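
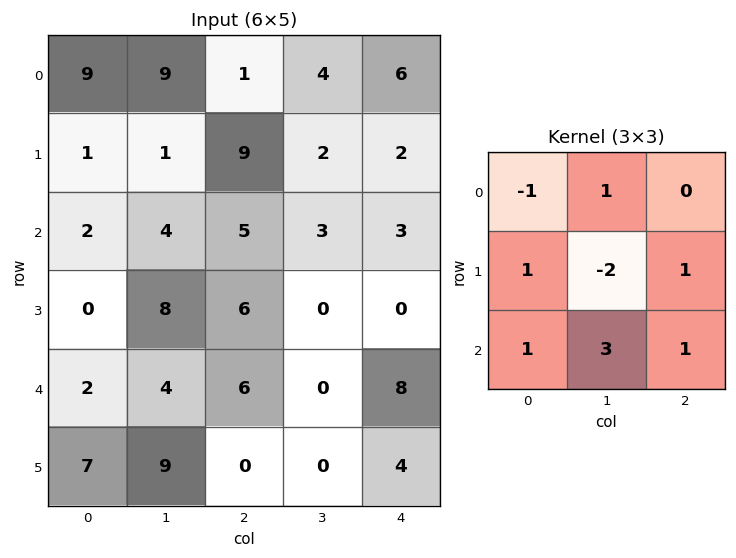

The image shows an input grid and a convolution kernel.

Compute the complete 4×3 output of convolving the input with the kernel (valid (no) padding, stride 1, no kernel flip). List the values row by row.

Output[0,0]: The receptive field on the input at this output position is [9 9 1 / 1 1 9 / 2 4 5]. Elementwise product with the kernel and sum: 9·-1 + 9·1 + 1·1 + 1·-2 + 9·1 + 2·1 + 4·3 + 5·1.
Output[0,1]: The receptive field on the input at this output position is [9 1 4 / 1 9 2 / 4 5 3]. Elementwise product with the kernel and sum: 9·-1 + 1·1 + 1·1 + 9·-2 + 2·1 + 4·1 + 5·3 + 3·1.

27 -1 27
29 31 1
12 19 18
42 -1 12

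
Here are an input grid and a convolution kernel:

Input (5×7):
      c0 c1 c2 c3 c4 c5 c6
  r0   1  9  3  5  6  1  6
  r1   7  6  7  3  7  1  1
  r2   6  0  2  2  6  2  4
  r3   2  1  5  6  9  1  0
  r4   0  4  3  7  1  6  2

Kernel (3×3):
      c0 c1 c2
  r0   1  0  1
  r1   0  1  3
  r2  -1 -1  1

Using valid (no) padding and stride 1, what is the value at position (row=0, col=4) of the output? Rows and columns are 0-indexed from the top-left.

The receptive field on the input at this output position is [6 1 6 / 7 1 1 / 6 2 4]. Elementwise product with the kernel and sum: 6·1 + 6·1 + 1·1 + 1·3 + 6·-1 + 2·-1 + 4·1.

12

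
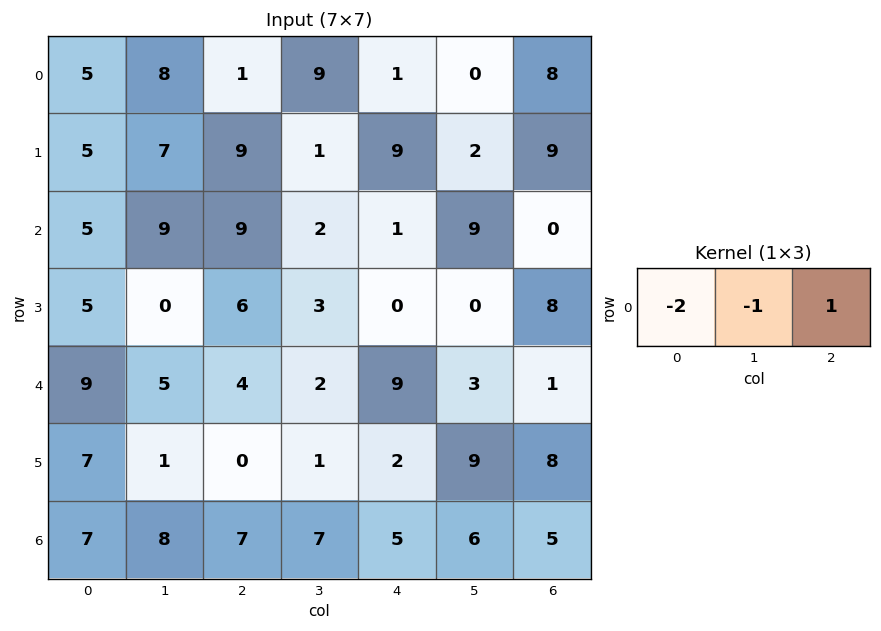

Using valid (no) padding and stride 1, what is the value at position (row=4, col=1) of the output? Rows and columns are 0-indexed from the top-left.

-12

The receptive field on the input at this output position is [5 4 2]. Elementwise product with the kernel and sum: 5·-2 + 4·-1 + 2·1.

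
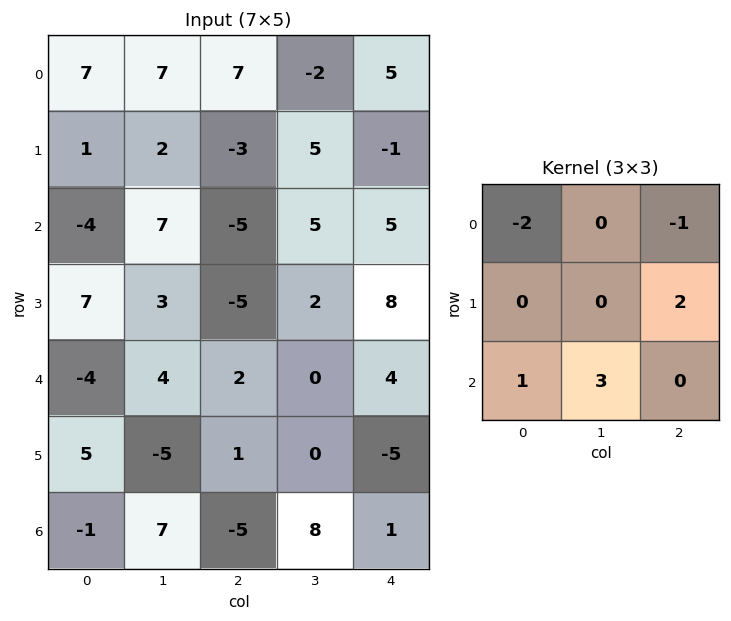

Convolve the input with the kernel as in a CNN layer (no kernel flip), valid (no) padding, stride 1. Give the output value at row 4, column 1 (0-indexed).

The receptive field on the input at this output position is [4 2 0 / -5 1 0 / 7 -5 8]. Elementwise product with the kernel and sum: 4·-2 + 0·-1 + 0·2 + 7·1 + -5·3.

-16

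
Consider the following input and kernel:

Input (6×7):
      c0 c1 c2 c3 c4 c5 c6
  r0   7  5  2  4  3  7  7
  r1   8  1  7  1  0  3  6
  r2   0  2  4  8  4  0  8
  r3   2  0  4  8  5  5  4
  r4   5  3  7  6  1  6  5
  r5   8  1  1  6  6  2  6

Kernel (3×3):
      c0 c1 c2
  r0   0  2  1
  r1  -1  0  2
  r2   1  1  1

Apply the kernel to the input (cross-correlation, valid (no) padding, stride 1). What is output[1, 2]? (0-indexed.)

The receptive field on the input at this output position is [7 1 0 / 4 8 4 / 4 8 5]. Elementwise product with the kernel and sum: 1·2 + 0·1 + 4·-1 + 4·2 + 4·1 + 8·1 + 5·1.

23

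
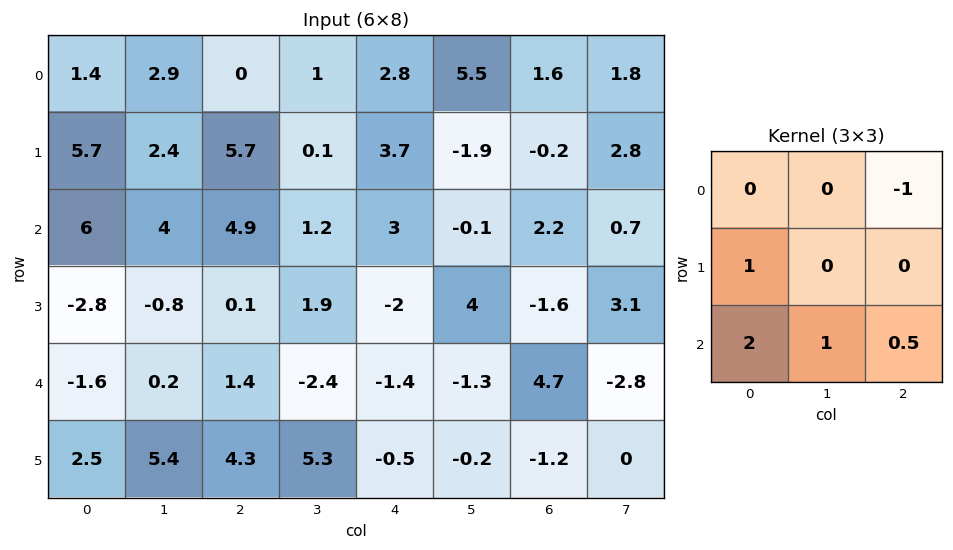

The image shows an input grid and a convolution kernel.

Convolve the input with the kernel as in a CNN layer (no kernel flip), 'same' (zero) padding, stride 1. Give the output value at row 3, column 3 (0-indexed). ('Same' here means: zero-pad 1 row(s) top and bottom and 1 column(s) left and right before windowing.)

The receptive field on the zero-padded input at this output position is [4.9 1.2 3 / 0.1 1.9 -2 / 1.4 -2.4 -1.4]. Elementwise product with the kernel and sum: 3·-1 + 0.1·1 + 1.4·2 + -2.4·1 + -1.4·0.5.

-3.2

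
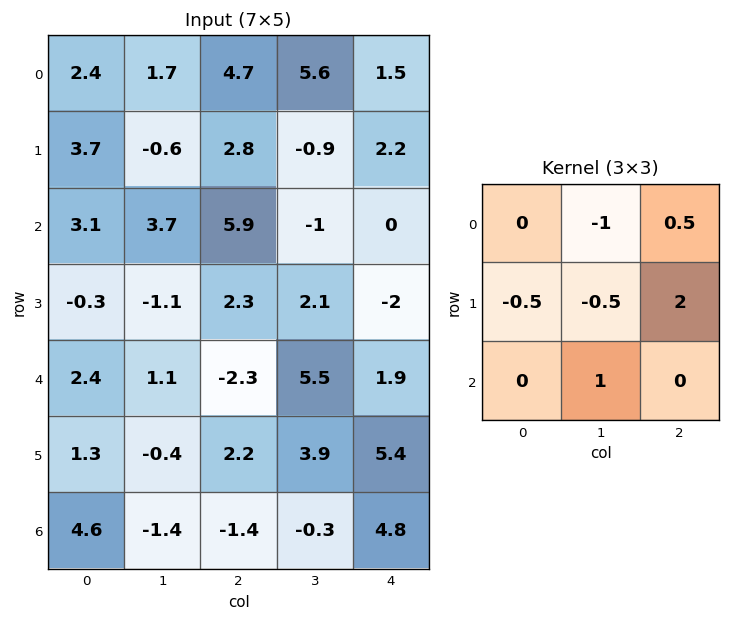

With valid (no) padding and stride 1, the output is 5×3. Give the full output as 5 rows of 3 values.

8.4 1.1 -2.4
9.3 -7.75 1.65
5.65 -5.1 0.3
-4.5 12.55 3
0.3 10.55 2.9

Output[0,0]: The receptive field on the input at this output position is [2.4 1.7 4.7 / 3.7 -0.6 2.8 / 3.1 3.7 5.9]. Elementwise product with the kernel and sum: 1.7·-1 + 4.7·0.5 + 3.7·-0.5 + -0.6·-0.5 + 2.8·2 + 3.7·1.
Output[0,1]: The receptive field on the input at this output position is [1.7 4.7 5.6 / -0.6 2.8 -0.9 / 3.7 5.9 -1]. Elementwise product with the kernel and sum: 4.7·-1 + 5.6·0.5 + -0.6·-0.5 + 2.8·-0.5 + -0.9·2 + 5.9·1.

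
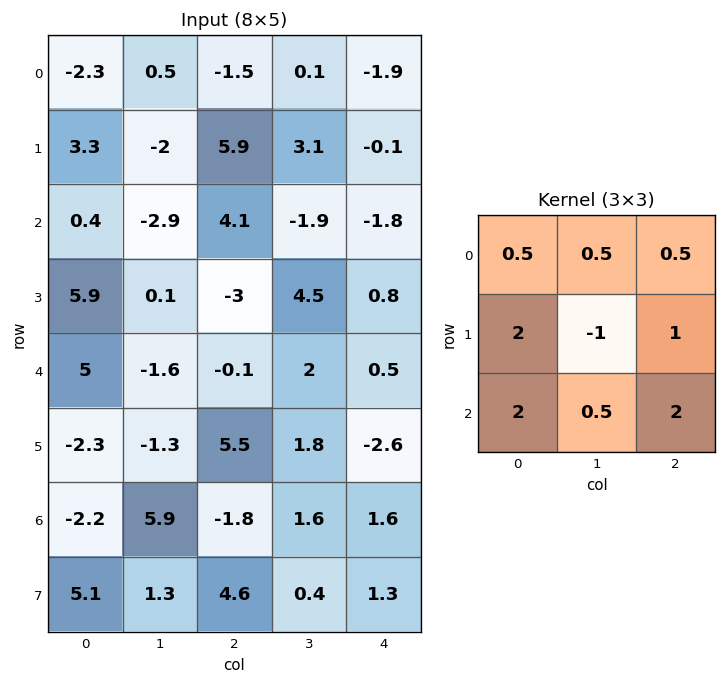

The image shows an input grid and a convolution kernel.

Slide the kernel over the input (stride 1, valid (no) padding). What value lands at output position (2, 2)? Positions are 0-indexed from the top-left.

-7.7

The receptive field on the input at this output position is [4.1 -1.9 -1.8 / -3 4.5 0.8 / -0.1 2 0.5]. Elementwise product with the kernel and sum: 4.1·0.5 + -1.9·0.5 + -1.8·0.5 + -3·2 + 4.5·-1 + 0.8·1 + -0.1·2 + 2·0.5 + 0.5·2.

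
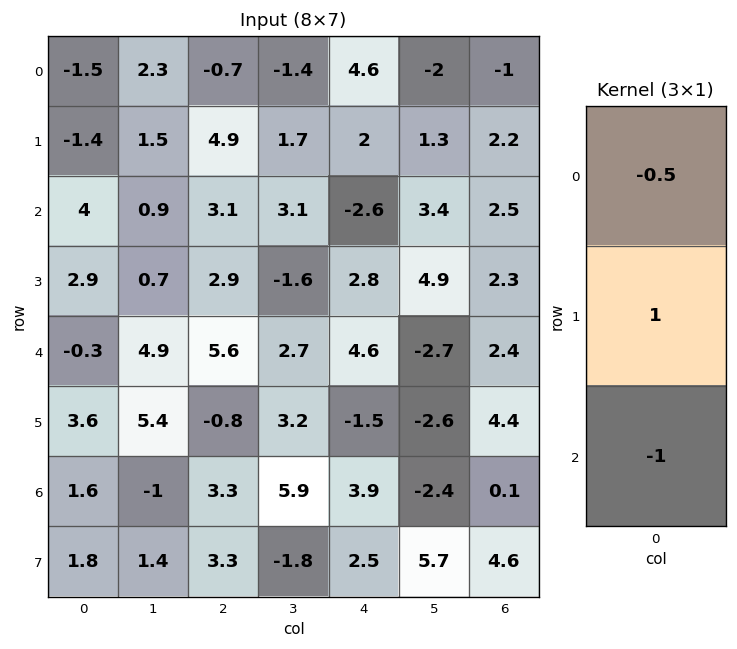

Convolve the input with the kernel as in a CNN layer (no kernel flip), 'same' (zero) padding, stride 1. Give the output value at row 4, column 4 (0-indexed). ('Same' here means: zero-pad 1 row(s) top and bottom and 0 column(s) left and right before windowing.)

4.7

The receptive field on the zero-padded input at this output position is [2.8 / 4.6 / -1.5]. Elementwise product with the kernel and sum: 2.8·-0.5 + 4.6·1 + -1.5·-1.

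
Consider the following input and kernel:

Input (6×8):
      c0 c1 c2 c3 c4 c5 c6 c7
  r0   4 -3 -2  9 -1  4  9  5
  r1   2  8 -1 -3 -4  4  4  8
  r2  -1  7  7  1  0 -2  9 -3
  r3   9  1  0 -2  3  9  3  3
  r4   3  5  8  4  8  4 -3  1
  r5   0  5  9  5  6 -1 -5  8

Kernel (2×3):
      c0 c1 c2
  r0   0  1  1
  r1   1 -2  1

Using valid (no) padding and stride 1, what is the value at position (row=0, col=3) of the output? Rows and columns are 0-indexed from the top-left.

The receptive field on the input at this output position is [9 -1 4 / -3 -4 4]. Elementwise product with the kernel and sum: -1·1 + 4·1 + -3·1 + -4·-2 + 4·1.

12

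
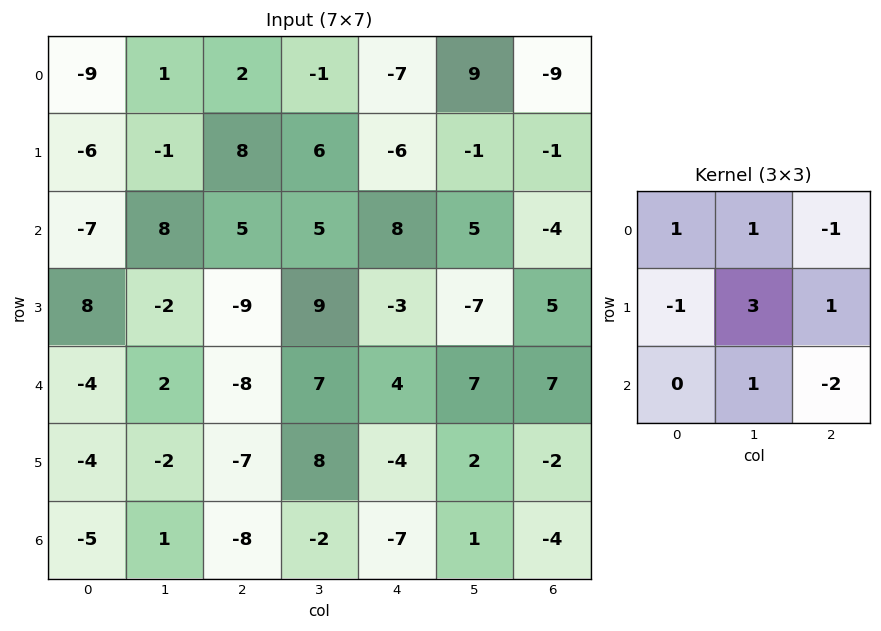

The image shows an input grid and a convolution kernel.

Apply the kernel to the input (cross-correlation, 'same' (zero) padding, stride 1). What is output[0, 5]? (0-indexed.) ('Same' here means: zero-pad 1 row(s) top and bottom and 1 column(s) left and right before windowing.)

The receptive field on the zero-padded input at this output position is [0 0 0 / -7 9 -9 / -6 -1 -1]. Elementwise product with the kernel and sum: 0·1 + 0·1 + 0·-1 + -7·-1 + 9·3 + -9·1 + -1·1 + -1·-2.

26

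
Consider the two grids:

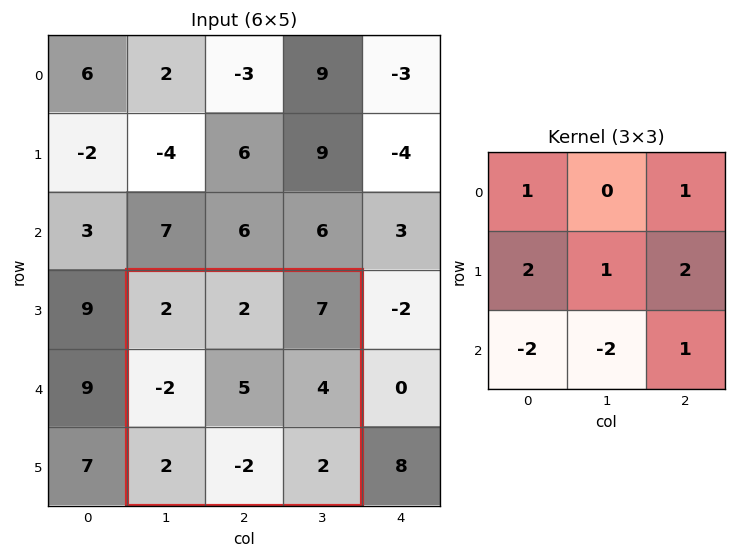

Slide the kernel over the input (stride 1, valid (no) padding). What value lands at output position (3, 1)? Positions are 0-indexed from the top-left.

20

The receptive field on the input at this output position is [2 2 7 / -2 5 4 / 2 -2 2]. Elementwise product with the kernel and sum: 2·1 + 7·1 + -2·2 + 5·1 + 4·2 + 2·-2 + -2·-2 + 2·1.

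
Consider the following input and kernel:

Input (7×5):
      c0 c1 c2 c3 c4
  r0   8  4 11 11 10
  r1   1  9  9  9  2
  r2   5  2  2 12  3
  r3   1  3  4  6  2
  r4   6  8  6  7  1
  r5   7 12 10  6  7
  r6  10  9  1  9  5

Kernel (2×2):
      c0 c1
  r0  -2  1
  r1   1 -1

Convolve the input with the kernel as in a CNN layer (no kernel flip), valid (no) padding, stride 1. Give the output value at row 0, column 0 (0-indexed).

-20

The receptive field on the input at this output position is [8 4 / 1 9]. Elementwise product with the kernel and sum: 8·-2 + 4·1 + 1·1 + 9·-1.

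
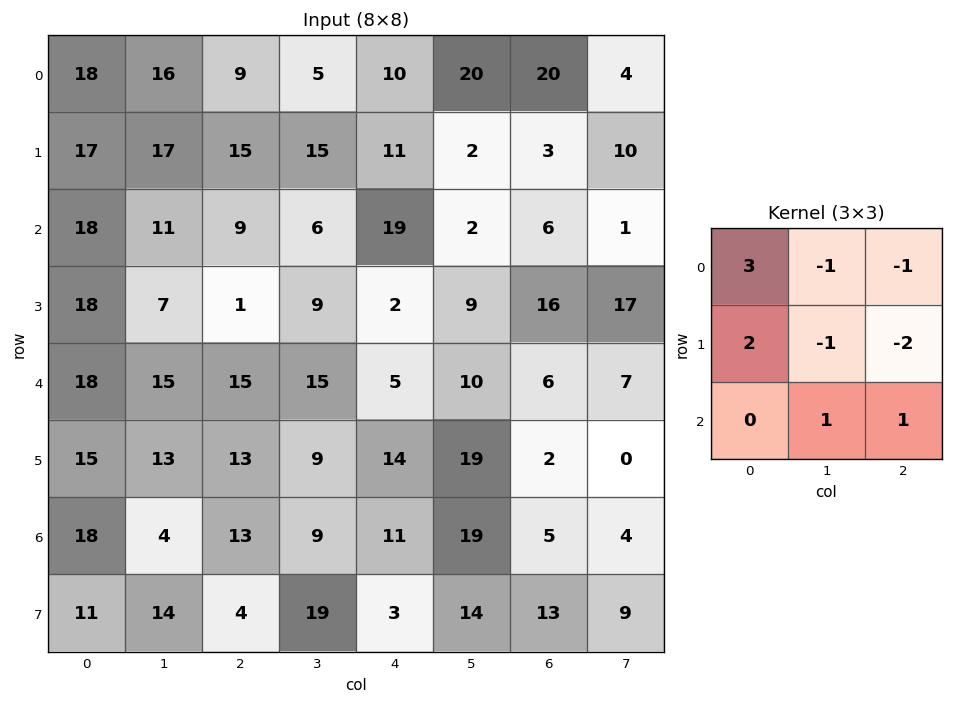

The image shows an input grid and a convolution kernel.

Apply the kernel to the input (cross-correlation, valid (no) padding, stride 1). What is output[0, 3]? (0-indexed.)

The receptive field on the input at this output position is [5 10 20 / 15 11 2 / 6 19 2]. Elementwise product with the kernel and sum: 5·3 + 10·-1 + 20·-1 + 15·2 + 11·-1 + 2·-2 + 19·1 + 2·1.

21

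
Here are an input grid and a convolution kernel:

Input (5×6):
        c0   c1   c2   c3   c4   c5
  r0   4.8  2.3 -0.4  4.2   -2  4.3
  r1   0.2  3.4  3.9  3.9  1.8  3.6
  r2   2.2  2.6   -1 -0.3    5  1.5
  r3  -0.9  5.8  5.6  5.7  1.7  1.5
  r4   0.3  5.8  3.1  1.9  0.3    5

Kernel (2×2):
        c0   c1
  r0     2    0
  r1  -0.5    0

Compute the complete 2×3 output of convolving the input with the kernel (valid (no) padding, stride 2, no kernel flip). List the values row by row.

9.5 -2.75 -4.9
4.85 -4.8 9.15

Output[0,0]: The receptive field on the input at this output position is [4.8 2.3 / 0.2 3.4]. Elementwise product with the kernel and sum: 4.8·2 + 0.2·-0.5.
Output[0,1]: The receptive field on the input at this output position is [-0.4 4.2 / 3.9 3.9]. Elementwise product with the kernel and sum: -0.4·2 + 3.9·-0.5.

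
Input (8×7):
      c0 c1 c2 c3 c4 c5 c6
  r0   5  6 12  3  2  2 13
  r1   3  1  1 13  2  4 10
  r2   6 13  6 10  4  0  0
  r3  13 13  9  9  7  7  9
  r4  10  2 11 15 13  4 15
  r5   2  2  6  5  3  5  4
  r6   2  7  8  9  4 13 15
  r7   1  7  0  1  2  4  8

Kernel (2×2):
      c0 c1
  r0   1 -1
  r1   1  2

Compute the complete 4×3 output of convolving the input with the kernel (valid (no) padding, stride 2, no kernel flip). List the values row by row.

4 36 10
32 23 25
14 12 22
10 1 1

Output[0,0]: The receptive field on the input at this output position is [5 6 / 3 1]. Elementwise product with the kernel and sum: 5·1 + 6·-1 + 3·1 + 1·2.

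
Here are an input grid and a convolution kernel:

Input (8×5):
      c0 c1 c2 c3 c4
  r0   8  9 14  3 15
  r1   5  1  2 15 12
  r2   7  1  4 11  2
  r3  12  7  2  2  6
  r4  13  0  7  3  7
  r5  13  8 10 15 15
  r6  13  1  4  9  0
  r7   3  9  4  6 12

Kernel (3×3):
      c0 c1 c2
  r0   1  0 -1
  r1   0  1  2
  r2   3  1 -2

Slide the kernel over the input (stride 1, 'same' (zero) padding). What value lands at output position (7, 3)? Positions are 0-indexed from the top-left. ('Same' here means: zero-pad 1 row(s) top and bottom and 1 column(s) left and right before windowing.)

34

The receptive field on the zero-padded input at this output position is [4 9 0 / 4 6 12 / 0 0 0]. Elementwise product with the kernel and sum: 4·1 + 0·-1 + 6·1 + 12·2 + 0·3 + 0·1 + 0·-2.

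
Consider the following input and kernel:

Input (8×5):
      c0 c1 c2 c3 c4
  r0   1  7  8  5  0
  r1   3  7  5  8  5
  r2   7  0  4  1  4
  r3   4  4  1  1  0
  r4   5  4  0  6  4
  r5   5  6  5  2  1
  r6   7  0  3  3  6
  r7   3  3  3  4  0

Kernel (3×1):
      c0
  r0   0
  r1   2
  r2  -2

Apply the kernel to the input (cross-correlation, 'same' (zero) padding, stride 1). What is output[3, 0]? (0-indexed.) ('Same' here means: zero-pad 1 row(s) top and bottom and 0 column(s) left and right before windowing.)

-2

The receptive field on the zero-padded input at this output position is [7 / 4 / 5]. Elementwise product with the kernel and sum: 4·2 + 5·-2.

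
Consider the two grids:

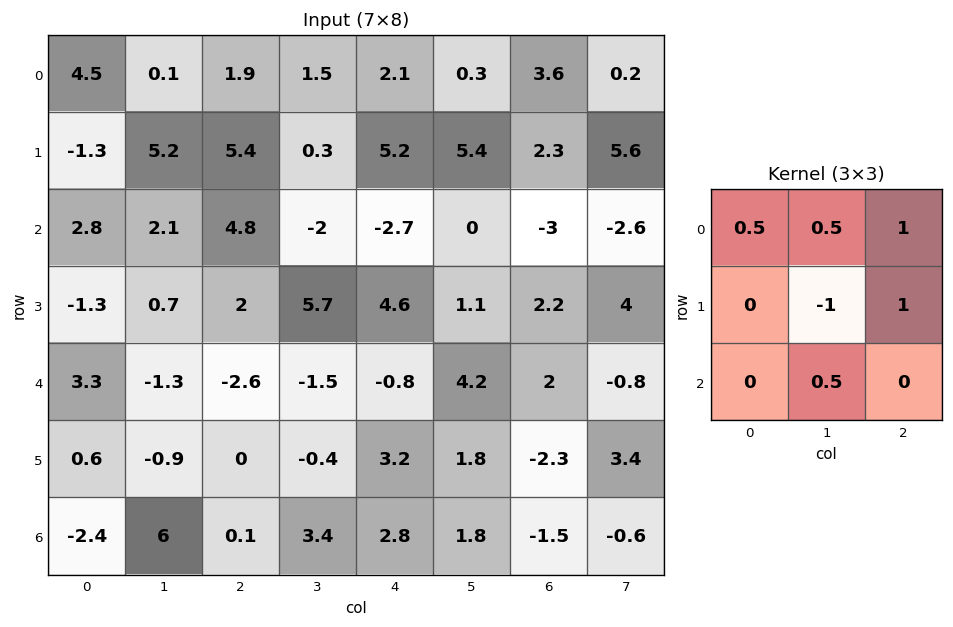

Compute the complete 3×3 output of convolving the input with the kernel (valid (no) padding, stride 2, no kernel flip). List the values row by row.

Output[0,0]: The receptive field on the input at this output position is [4.5 0.1 1.9 / -1.3 5.2 5.4 / 2.8 2.1 4.8]. Elementwise product with the kernel and sum: 4.5·0.5 + 0.1·0.5 + 1.9·1 + 5.2·-1 + 5.4·1 + 2.1·0.5.

5.45 7.7 1.7
7.9 -3.15 -1.15
2.3 2.45 0.5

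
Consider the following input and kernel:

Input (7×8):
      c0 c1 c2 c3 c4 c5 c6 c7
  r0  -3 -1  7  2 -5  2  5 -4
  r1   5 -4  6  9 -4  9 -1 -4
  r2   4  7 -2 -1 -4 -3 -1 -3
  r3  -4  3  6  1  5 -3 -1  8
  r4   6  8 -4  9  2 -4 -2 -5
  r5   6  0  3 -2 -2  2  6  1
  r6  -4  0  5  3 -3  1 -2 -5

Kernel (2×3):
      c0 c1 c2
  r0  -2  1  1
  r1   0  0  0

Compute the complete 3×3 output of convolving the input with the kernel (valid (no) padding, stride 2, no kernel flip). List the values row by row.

Output[0,0]: The receptive field on the input at this output position is [-3 -1 7 / 5 -4 6]. Elementwise product with the kernel and sum: -3·-2 + -1·1 + 7·1.

12 -17 17
-3 -1 4
-8 19 -10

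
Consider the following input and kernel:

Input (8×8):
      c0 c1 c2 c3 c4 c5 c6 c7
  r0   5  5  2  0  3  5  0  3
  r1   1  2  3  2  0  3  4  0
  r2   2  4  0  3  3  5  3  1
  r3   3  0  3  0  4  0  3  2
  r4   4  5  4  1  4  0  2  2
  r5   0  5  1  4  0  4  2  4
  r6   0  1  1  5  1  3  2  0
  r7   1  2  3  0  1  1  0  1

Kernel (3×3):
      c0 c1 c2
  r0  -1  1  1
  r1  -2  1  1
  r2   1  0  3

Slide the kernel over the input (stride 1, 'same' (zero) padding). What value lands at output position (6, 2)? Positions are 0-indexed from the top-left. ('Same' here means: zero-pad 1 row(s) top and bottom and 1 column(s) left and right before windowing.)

The receptive field on the zero-padded input at this output position is [5 1 4 / 1 1 5 / 2 3 0]. Elementwise product with the kernel and sum: 5·-1 + 1·1 + 4·1 + 1·-2 + 1·1 + 5·1 + 2·1 + 0·3.

6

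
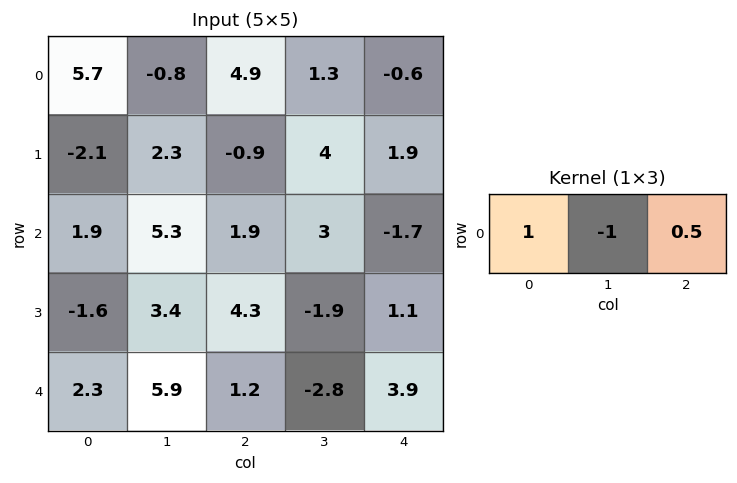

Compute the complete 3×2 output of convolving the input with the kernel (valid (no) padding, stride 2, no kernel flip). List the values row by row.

8.95 3.3
-2.45 -1.95
-3 5.95

Output[0,0]: The receptive field on the input at this output position is [5.7 -0.8 4.9]. Elementwise product with the kernel and sum: 5.7·1 + -0.8·-1 + 4.9·0.5.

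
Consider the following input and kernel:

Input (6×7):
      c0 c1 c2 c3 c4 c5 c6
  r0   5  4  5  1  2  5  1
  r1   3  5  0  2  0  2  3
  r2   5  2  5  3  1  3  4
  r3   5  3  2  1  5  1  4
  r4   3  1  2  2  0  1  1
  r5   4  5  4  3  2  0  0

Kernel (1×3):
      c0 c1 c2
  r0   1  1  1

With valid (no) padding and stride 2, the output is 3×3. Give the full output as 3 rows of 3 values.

14 8 8
12 9 8
6 4 2

Output[0,0]: The receptive field on the input at this output position is [5 4 5]. Elementwise product with the kernel and sum: 5·1 + 4·1 + 5·1.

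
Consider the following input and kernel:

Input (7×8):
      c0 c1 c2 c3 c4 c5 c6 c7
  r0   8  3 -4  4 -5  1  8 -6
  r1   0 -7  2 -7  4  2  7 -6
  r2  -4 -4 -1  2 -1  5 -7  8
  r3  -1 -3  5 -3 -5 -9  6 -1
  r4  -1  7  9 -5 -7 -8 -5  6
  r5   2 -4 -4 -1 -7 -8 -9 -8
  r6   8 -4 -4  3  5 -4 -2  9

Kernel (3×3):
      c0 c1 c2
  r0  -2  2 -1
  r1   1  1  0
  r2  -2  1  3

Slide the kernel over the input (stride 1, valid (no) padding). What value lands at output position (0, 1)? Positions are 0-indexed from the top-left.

-10

The receptive field on the input at this output position is [3 -4 4 / -7 2 -7 / -4 -1 2]. Elementwise product with the kernel and sum: 3·-2 + -4·2 + 4·-1 + -7·1 + 2·1 + -4·-2 + -1·1 + 2·3.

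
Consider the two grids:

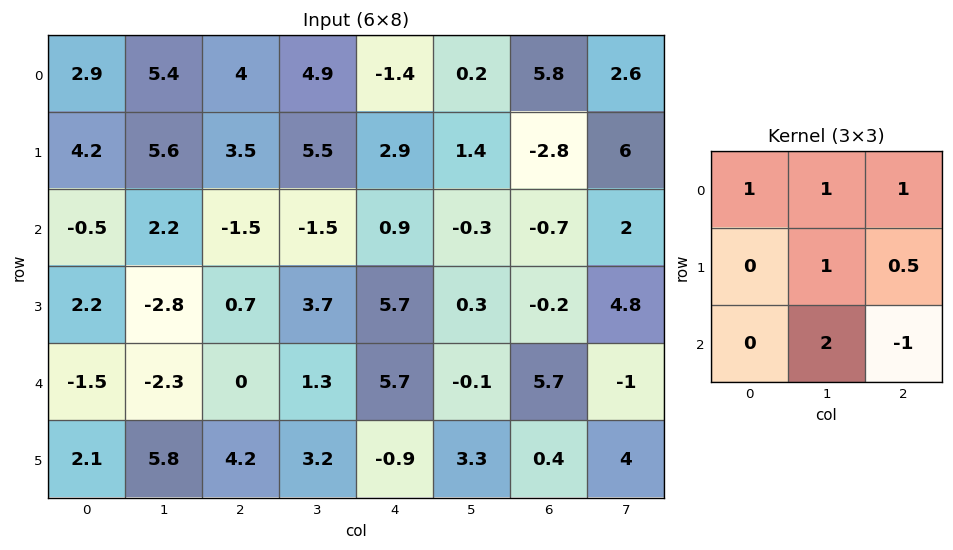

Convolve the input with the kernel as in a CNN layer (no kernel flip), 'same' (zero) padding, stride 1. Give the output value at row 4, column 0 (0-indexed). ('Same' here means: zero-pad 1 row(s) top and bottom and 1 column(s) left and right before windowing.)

The receptive field on the zero-padded input at this output position is [0 2.2 -2.8 / 0 -1.5 -2.3 / 0 2.1 5.8]. Elementwise product with the kernel and sum: 0·1 + 2.2·1 + -2.8·1 + -1.5·1 + -2.3·0.5 + 2.1·2 + 5.8·-1.

-4.85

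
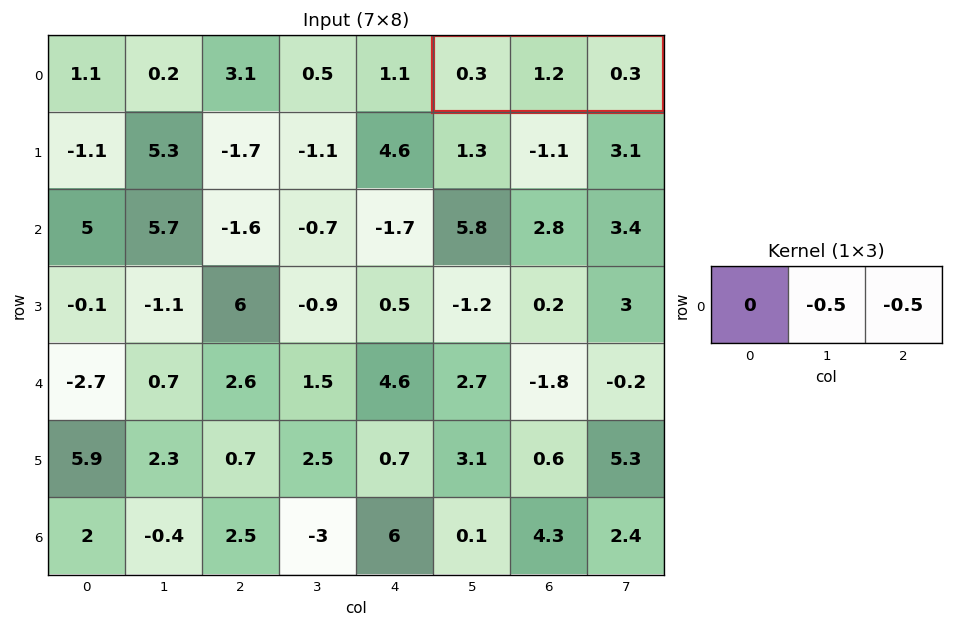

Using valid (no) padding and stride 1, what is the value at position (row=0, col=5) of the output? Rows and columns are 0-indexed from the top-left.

The receptive field on the input at this output position is [0.3 1.2 0.3]. Elementwise product with the kernel and sum: 1.2·-0.5 + 0.3·-0.5.

-0.75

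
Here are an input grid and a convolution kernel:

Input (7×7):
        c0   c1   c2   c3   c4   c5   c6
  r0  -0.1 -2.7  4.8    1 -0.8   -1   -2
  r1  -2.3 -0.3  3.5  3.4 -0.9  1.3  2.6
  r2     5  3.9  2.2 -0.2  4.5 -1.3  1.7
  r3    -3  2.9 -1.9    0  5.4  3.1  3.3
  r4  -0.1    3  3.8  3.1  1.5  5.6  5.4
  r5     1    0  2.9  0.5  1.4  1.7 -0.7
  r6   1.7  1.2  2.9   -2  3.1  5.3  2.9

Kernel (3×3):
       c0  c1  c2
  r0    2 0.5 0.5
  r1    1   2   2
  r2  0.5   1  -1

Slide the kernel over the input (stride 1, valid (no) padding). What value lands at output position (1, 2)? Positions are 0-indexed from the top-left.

12.7

The receptive field on the input at this output position is [3.5 3.4 -0.9 / 2.2 -0.2 4.5 / -1.9 0 5.4]. Elementwise product with the kernel and sum: 3.5·2 + 3.4·0.5 + -0.9·0.5 + 2.2·1 + -0.2·2 + 4.5·2 + -1.9·0.5 + 0·1 + 5.4·-1.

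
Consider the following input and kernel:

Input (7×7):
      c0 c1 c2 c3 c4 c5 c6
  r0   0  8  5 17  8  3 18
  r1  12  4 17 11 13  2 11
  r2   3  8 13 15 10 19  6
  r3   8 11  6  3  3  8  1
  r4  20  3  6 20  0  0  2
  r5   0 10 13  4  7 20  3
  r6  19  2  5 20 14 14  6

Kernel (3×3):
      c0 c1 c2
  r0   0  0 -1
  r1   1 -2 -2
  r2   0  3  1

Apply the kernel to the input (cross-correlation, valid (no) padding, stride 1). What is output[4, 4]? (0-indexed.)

The receptive field on the input at this output position is [0 0 2 / 7 20 3 / 14 14 6]. Elementwise product with the kernel and sum: 2·-1 + 7·1 + 20·-2 + 3·-2 + 14·3 + 6·1.

7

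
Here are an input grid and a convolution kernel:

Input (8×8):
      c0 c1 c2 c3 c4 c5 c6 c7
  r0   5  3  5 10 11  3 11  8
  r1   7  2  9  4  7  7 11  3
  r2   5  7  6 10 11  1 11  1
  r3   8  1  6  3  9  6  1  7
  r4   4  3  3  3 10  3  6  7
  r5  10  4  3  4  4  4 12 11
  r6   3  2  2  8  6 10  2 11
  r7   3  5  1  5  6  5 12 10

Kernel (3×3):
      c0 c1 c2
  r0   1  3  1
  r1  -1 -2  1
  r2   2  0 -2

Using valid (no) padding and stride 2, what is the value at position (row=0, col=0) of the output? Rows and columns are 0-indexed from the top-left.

The receptive field on the input at this output position is [5 3 5 / 7 2 9 / 5 7 6]. Elementwise product with the kernel and sum: 5·1 + 3·3 + 5·1 + 7·-1 + 2·-2 + 9·1 + 5·2 + 6·-2.

15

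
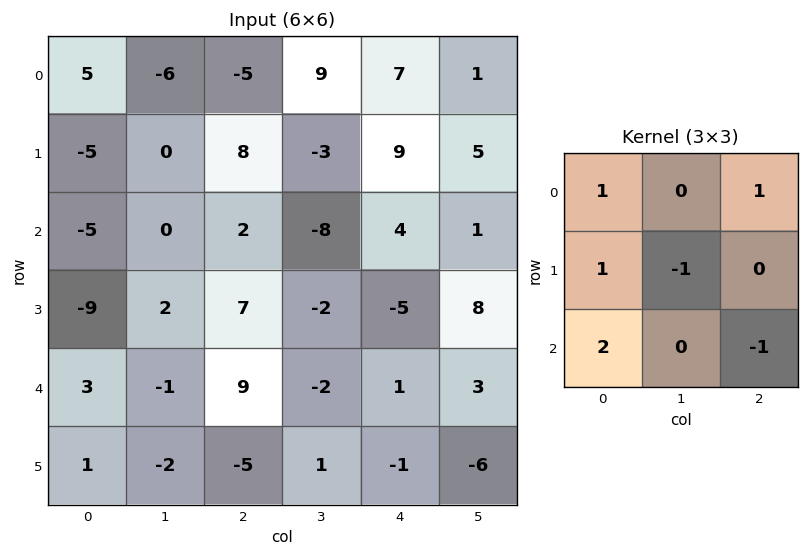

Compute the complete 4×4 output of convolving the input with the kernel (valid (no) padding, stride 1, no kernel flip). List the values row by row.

Output[0,0]: The receptive field on the input at this output position is [5 -6 -5 / -5 0 8 / -5 0 2]. Elementwise product with the kernel and sum: 5·1 + -5·1 + -5·1 + 0·-1 + -5·2 + 2·-1.

-17 3 13 -19
-27 1 46 -22
-17 -13 32 -11
9 -15 4 11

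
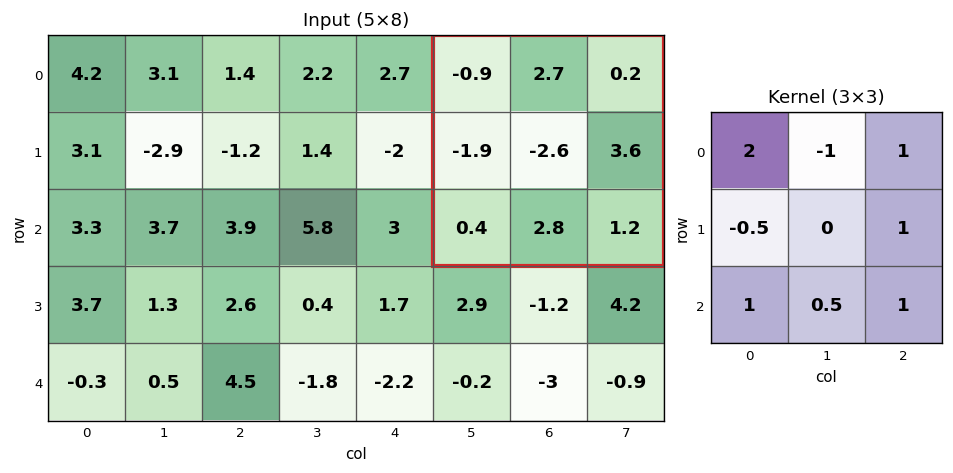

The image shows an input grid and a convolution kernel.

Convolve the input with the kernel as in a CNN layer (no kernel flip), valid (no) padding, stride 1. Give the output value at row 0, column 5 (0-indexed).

The receptive field on the input at this output position is [-0.9 2.7 0.2 / -1.9 -2.6 3.6 / 0.4 2.8 1.2]. Elementwise product with the kernel and sum: -0.9·2 + 2.7·-1 + 0.2·1 + -1.9·-0.5 + 3.6·1 + 0.4·1 + 2.8·0.5 + 1.2·1.

3.25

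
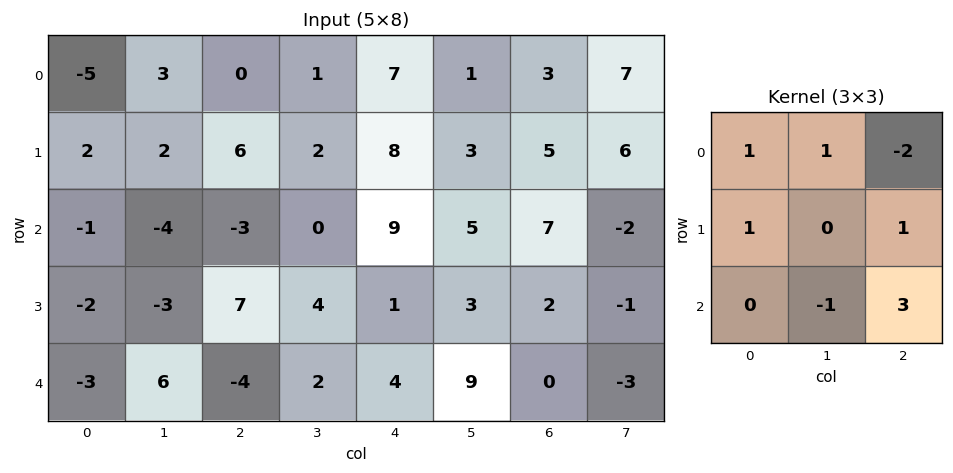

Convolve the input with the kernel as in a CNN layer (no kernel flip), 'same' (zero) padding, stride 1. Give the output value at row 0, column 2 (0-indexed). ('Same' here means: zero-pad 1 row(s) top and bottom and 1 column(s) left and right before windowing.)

4

The receptive field on the zero-padded input at this output position is [0 0 0 / 3 0 1 / 2 6 2]. Elementwise product with the kernel and sum: 0·1 + 0·1 + 0·-2 + 3·1 + 1·1 + 6·-1 + 2·3.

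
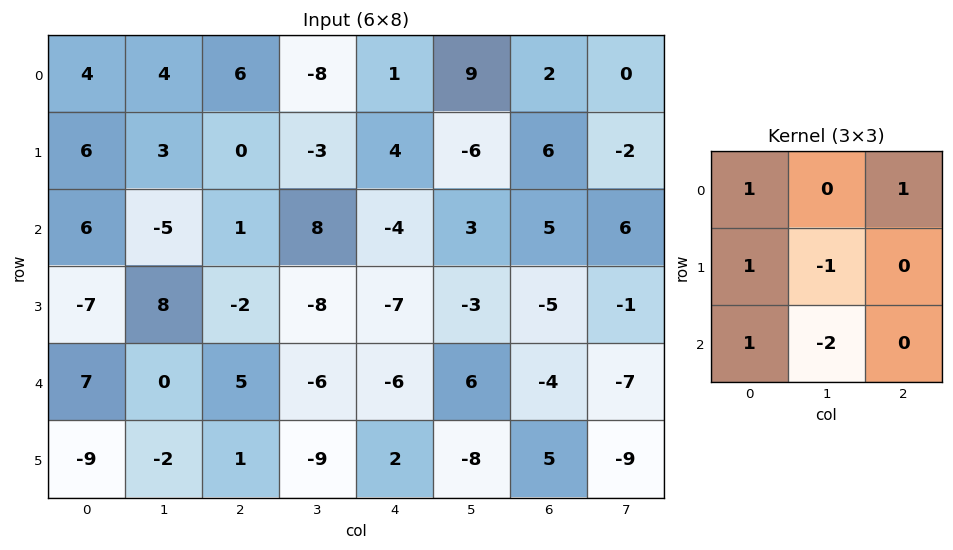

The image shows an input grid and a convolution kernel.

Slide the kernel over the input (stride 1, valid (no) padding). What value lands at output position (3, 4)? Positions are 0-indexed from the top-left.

The receptive field on the input at this output position is [-7 -3 -5 / -6 6 -4 / 2 -8 5]. Elementwise product with the kernel and sum: -7·1 + -5·1 + -6·1 + 6·-1 + 2·1 + -8·-2.

-6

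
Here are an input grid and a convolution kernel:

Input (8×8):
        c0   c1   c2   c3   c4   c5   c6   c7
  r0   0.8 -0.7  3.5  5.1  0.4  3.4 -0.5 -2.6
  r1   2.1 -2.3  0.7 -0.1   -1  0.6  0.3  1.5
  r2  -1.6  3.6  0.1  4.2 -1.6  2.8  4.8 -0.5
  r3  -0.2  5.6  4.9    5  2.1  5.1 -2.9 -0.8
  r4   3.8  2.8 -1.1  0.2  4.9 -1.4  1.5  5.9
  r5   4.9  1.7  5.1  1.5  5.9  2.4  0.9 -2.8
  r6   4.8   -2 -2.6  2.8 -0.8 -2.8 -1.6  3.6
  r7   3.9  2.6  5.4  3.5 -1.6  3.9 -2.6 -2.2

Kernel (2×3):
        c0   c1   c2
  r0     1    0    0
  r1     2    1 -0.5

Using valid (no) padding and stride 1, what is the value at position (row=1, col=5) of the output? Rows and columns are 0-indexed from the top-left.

The receptive field on the input at this output position is [0.6 0.3 1.5 / 2.8 4.8 -0.5]. Elementwise product with the kernel and sum: 0.6·1 + 2.8·2 + 4.8·1 + -0.5·-0.5.

11.25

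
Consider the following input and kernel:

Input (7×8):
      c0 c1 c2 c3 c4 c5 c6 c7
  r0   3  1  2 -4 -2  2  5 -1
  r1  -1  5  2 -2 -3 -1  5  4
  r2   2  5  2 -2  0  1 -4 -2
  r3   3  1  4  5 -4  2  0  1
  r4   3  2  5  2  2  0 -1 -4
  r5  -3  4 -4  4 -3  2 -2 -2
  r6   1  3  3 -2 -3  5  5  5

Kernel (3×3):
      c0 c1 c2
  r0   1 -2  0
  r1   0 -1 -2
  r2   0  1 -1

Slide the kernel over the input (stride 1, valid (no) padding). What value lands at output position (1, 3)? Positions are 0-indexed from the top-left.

-4

The receptive field on the input at this output position is [-2 -3 -1 / -2 0 1 / 5 -4 2]. Elementwise product with the kernel and sum: -2·1 + -3·-2 + 0·-1 + 1·-2 + -4·1 + 2·-1.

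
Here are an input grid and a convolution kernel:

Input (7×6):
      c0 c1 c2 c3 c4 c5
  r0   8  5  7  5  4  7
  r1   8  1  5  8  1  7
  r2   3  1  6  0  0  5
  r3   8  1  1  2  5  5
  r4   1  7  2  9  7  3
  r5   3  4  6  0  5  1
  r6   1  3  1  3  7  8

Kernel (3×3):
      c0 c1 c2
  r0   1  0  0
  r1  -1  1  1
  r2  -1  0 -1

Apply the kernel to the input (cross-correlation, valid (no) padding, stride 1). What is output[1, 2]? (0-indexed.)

The receptive field on the input at this output position is [5 8 1 / 6 0 0 / 1 2 5]. Elementwise product with the kernel and sum: 5·1 + 6·-1 + 0·1 + 0·1 + 1·-1 + 5·-1.

-7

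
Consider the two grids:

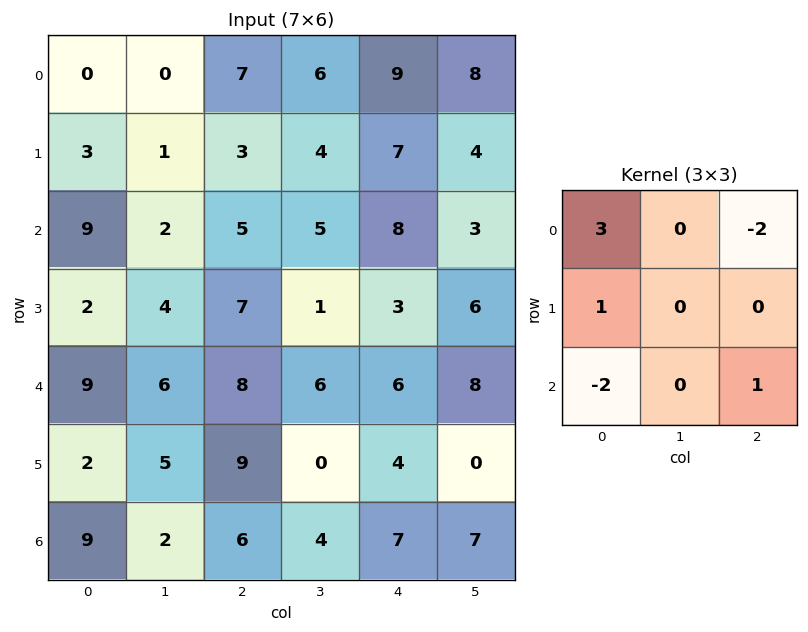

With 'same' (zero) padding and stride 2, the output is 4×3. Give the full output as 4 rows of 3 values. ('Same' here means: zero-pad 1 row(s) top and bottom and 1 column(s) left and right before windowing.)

Output[0,0]: The receptive field on the zero-padded input at this output position is [0 0 0 / 0 0 0 / 0 3 1]. Elementwise product with the kernel and sum: 0·3 + 0·-2 + 0·1 + 0·-2 + 1·1.
Output[0,1]: The receptive field on the zero-padded input at this output position is [0 0 0 / 0 7 6 / 1 3 4]. Elementwise product with the kernel and sum: 0·3 + 0·-2 + 0·1 + 1·-2 + 4·1.

1 2 2
2 -10 13
-3 6 -3
-10 17 4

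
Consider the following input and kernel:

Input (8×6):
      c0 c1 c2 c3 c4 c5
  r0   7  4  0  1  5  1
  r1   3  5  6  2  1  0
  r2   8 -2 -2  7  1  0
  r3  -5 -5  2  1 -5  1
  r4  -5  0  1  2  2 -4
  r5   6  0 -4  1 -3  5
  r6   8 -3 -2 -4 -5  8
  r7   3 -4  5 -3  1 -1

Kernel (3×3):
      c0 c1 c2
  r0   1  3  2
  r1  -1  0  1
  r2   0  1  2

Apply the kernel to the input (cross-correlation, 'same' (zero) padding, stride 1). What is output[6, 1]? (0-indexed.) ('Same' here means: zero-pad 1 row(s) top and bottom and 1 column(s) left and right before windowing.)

The receptive field on the zero-padded input at this output position is [6 0 -4 / 8 -3 -2 / 3 -4 5]. Elementwise product with the kernel and sum: 6·1 + 0·3 + -4·2 + 8·-1 + -2·1 + -4·1 + 5·2.

-6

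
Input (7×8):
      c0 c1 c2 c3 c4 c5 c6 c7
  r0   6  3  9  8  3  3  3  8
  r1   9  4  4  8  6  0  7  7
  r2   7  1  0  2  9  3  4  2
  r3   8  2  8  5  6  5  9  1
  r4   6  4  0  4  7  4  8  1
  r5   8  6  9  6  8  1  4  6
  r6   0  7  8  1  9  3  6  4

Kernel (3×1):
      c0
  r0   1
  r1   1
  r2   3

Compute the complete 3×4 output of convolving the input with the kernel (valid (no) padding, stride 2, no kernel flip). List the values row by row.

36 13 36 22
33 8 36 37
14 33 42 30

Output[0,0]: The receptive field on the input at this output position is [6 / 9 / 7]. Elementwise product with the kernel and sum: 6·1 + 9·1 + 7·3.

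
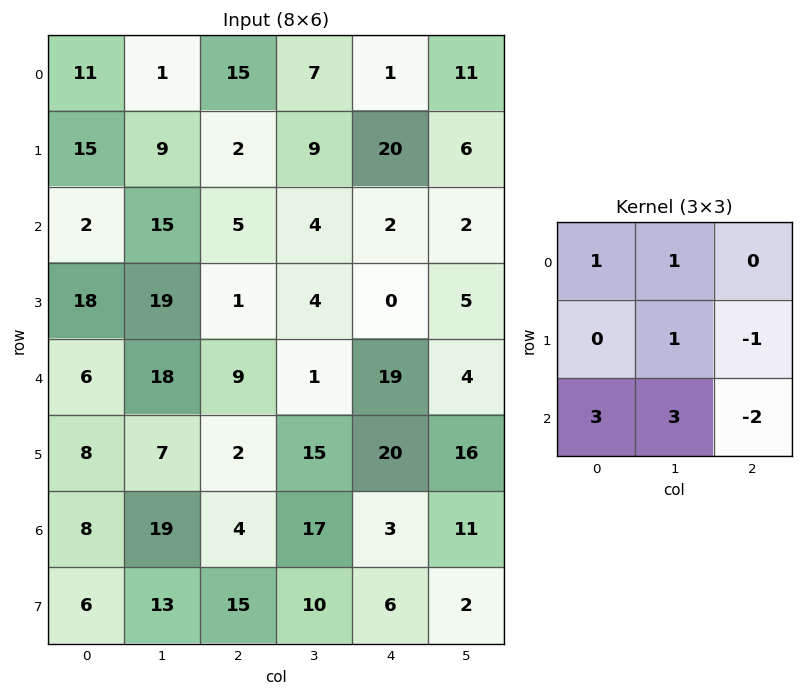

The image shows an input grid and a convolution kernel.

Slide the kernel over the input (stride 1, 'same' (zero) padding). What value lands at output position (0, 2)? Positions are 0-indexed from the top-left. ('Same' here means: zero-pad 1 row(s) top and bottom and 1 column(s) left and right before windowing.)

The receptive field on the zero-padded input at this output position is [0 0 0 / 1 15 7 / 9 2 9]. Elementwise product with the kernel and sum: 0·1 + 0·1 + 15·1 + 7·-1 + 9·3 + 2·3 + 9·-2.

23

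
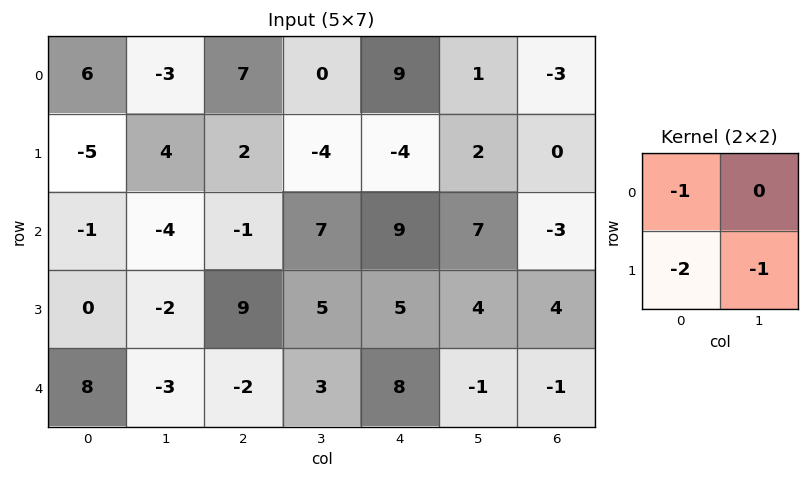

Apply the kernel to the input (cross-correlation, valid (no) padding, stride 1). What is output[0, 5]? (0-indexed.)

-5

The receptive field on the input at this output position is [1 -3 / 2 0]. Elementwise product with the kernel and sum: 1·-1 + 2·-2 + 0·-1.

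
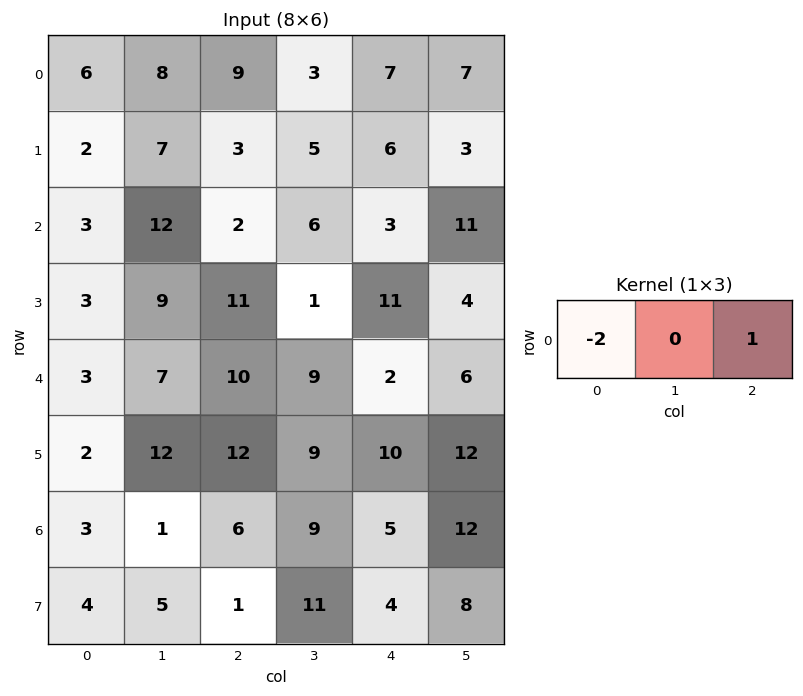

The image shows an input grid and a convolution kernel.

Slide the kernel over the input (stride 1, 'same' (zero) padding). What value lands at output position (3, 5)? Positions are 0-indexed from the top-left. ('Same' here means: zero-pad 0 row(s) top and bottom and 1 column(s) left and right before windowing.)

-22

The receptive field on the zero-padded input at this output position is [11 4 0]. Elementwise product with the kernel and sum: 11·-2 + 0·1.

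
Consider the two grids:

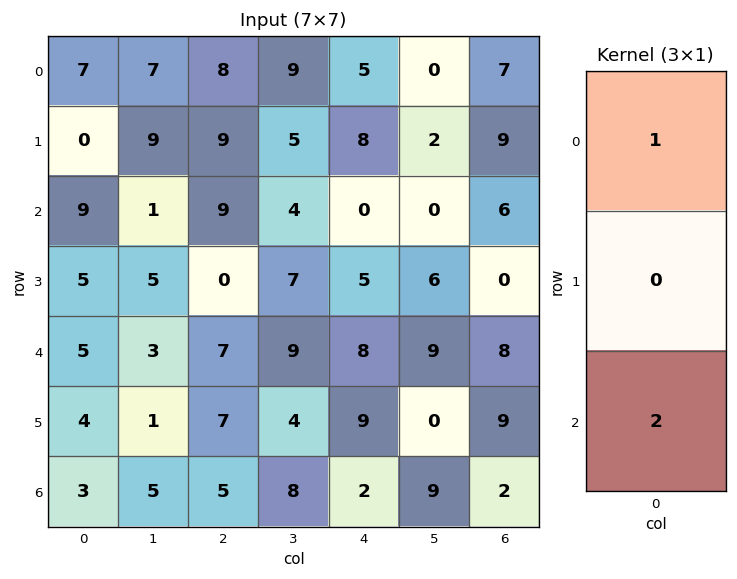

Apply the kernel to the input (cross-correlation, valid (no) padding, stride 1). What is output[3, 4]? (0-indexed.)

23

The receptive field on the input at this output position is [5 / 8 / 9]. Elementwise product with the kernel and sum: 5·1 + 9·2.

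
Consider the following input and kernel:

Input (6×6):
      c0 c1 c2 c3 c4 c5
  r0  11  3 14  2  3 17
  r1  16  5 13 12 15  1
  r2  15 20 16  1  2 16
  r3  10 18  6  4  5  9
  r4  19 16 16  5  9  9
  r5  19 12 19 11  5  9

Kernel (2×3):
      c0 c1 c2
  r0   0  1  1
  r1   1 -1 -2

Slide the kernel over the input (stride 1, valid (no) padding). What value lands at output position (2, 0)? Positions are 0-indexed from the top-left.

The receptive field on the input at this output position is [15 20 16 / 10 18 6]. Elementwise product with the kernel and sum: 20·1 + 16·1 + 10·1 + 18·-1 + 6·-2.

16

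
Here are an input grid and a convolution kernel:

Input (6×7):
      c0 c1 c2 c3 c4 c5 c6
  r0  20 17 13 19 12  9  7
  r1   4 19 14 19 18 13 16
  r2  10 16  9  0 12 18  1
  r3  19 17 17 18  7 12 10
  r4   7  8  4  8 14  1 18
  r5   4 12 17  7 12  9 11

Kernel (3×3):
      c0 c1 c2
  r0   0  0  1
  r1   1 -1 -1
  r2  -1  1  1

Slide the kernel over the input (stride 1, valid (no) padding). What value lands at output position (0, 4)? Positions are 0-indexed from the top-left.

The receptive field on the input at this output position is [12 9 7 / 18 13 16 / 12 18 1]. Elementwise product with the kernel and sum: 7·1 + 18·1 + 13·-1 + 16·-1 + 12·-1 + 18·1 + 1·1.

3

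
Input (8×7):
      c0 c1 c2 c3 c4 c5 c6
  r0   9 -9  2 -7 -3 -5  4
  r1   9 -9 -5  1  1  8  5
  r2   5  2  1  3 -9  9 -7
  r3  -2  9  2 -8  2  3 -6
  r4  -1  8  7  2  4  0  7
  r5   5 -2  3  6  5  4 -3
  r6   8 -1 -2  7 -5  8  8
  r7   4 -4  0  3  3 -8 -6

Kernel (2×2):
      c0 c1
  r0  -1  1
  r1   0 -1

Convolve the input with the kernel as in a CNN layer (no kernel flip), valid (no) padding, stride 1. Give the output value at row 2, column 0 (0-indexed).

The receptive field on the input at this output position is [5 2 / -2 9]. Elementwise product with the kernel and sum: 5·-1 + 2·1 + 9·-1.

-12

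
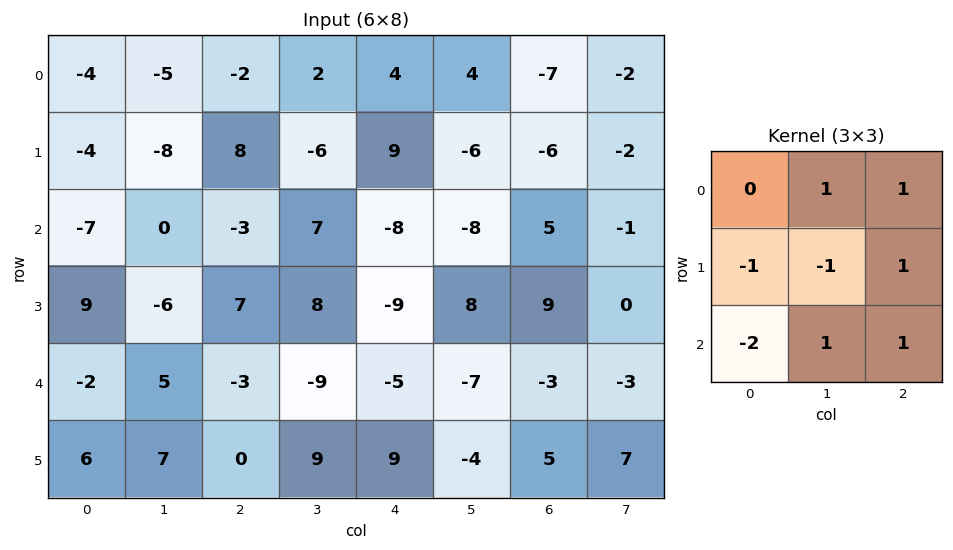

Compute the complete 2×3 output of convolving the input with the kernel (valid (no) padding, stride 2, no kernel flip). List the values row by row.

24 18 1
7 -33 7

Output[0,0]: The receptive field on the input at this output position is [-4 -5 -2 / -4 -8 8 / -7 0 -3]. Elementwise product with the kernel and sum: -5·1 + -2·1 + -4·-1 + -8·-1 + 8·1 + -7·-2 + 0·1 + -3·1.
Output[0,1]: The receptive field on the input at this output position is [-2 2 4 / 8 -6 9 / -3 7 -8]. Elementwise product with the kernel and sum: 2·1 + 4·1 + 8·-1 + -6·-1 + 9·1 + -3·-2 + 7·1 + -8·1.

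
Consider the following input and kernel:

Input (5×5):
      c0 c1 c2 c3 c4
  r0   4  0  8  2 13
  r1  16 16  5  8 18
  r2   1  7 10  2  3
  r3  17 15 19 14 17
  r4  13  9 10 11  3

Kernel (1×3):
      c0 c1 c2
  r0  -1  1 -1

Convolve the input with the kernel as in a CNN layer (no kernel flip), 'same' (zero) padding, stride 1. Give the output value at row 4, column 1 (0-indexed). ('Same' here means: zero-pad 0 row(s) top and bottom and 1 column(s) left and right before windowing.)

-14

The receptive field on the zero-padded input at this output position is [13 9 10]. Elementwise product with the kernel and sum: 13·-1 + 9·1 + 10·-1.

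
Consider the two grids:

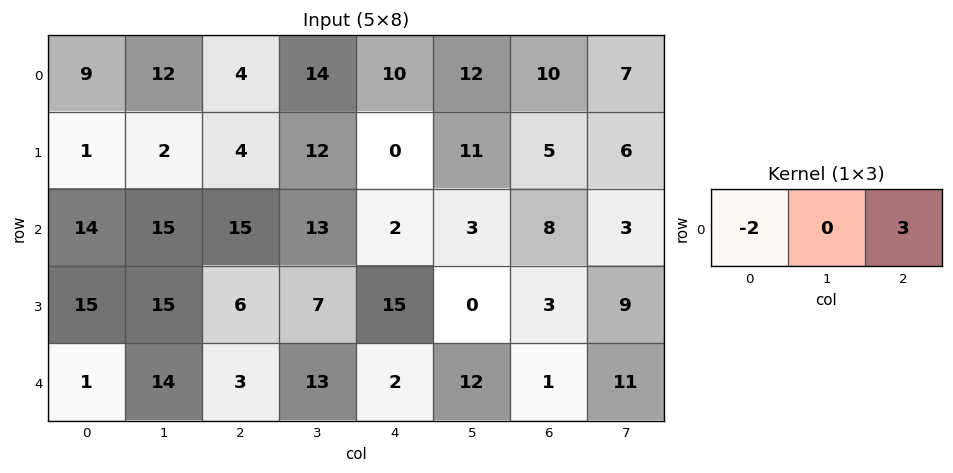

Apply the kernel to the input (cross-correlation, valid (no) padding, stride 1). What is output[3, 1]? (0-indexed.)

The receptive field on the input at this output position is [15 6 7]. Elementwise product with the kernel and sum: 15·-2 + 7·3.

-9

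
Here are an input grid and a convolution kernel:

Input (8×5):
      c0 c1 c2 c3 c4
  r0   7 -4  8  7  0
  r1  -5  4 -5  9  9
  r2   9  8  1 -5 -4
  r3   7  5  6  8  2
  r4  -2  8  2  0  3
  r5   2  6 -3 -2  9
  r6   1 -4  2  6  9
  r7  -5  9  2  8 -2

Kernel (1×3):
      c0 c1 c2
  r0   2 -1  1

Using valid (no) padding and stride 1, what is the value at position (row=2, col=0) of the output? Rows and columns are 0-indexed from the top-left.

11

The receptive field on the input at this output position is [9 8 1]. Elementwise product with the kernel and sum: 9·2 + 8·-1 + 1·1.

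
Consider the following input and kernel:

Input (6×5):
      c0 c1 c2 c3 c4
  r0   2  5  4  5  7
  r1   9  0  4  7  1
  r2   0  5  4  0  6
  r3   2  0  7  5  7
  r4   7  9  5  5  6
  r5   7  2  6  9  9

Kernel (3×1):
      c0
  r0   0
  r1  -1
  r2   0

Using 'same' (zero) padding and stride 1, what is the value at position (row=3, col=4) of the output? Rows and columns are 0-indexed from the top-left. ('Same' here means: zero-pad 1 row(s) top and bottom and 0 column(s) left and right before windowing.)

The receptive field on the zero-padded input at this output position is [6 / 7 / 6]. Elementwise product with the kernel and sum: 7·-1.

-7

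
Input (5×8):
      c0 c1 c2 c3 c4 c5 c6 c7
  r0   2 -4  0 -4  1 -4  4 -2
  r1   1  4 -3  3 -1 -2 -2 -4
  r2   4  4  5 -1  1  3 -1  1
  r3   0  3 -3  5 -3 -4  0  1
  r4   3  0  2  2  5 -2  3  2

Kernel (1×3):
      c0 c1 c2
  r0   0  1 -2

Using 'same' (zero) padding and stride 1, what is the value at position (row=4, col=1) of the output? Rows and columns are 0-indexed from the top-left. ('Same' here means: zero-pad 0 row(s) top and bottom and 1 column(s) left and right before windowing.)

-4

The receptive field on the zero-padded input at this output position is [3 0 2]. Elementwise product with the kernel and sum: 0·1 + 2·-2.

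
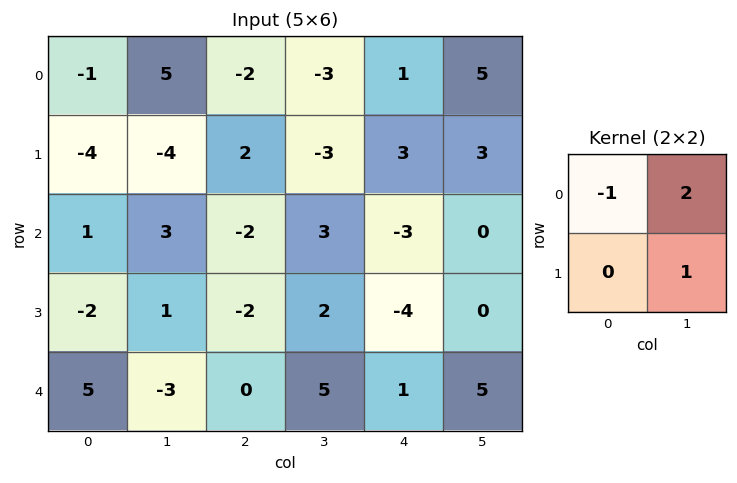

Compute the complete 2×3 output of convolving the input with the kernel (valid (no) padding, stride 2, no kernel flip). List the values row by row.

Output[0,0]: The receptive field on the input at this output position is [-1 5 / -4 -4]. Elementwise product with the kernel and sum: -1·-1 + 5·2 + -4·1.

7 -7 12
6 10 3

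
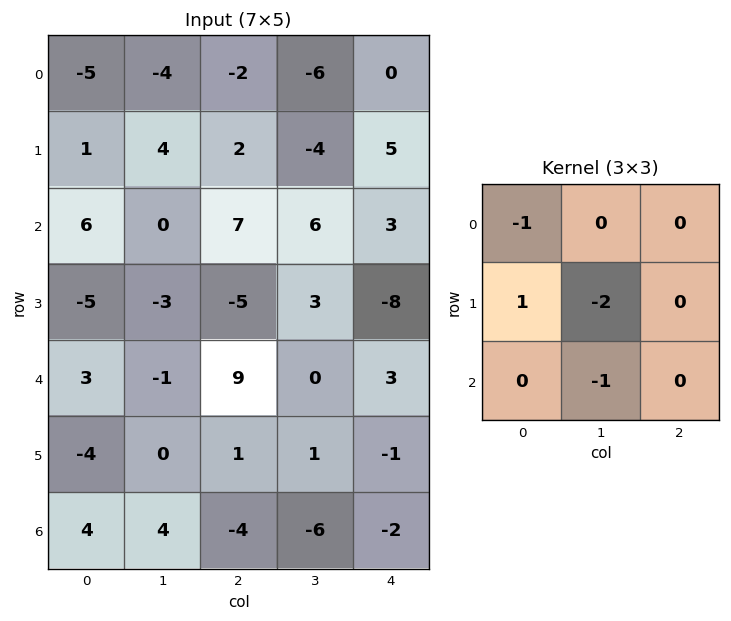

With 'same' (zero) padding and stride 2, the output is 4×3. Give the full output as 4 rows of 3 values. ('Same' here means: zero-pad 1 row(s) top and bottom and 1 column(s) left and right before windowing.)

9 -2 -11
-7 -13 12
-2 -17 -8
-8 12 -3

Output[0,0]: The receptive field on the zero-padded input at this output position is [0 0 0 / 0 -5 -4 / 0 1 4]. Elementwise product with the kernel and sum: 0·-1 + 0·1 + -5·-2 + 1·-1.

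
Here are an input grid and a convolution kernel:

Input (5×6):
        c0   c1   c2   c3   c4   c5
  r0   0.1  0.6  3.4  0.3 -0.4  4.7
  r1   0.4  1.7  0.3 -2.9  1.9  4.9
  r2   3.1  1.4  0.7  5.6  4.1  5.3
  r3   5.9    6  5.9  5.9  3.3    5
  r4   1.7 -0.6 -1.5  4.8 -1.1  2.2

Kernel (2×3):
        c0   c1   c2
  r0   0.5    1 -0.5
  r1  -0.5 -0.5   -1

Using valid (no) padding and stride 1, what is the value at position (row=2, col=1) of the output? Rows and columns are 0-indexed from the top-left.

The receptive field on the input at this output position is [1.4 0.7 5.6 / 6 5.9 5.9]. Elementwise product with the kernel and sum: 1.4·0.5 + 0.7·1 + 5.6·-0.5 + 6·-0.5 + 5.9·-0.5 + 5.9·-1.

-13.25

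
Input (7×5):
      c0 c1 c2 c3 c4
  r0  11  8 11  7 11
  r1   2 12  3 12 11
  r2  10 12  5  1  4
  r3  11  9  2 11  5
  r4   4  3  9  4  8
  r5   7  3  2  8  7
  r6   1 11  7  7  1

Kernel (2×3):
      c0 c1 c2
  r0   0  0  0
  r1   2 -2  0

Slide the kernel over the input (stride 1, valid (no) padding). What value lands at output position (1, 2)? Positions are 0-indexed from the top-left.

The receptive field on the input at this output position is [3 12 11 / 5 1 4]. Elementwise product with the kernel and sum: 5·2 + 1·-2.

8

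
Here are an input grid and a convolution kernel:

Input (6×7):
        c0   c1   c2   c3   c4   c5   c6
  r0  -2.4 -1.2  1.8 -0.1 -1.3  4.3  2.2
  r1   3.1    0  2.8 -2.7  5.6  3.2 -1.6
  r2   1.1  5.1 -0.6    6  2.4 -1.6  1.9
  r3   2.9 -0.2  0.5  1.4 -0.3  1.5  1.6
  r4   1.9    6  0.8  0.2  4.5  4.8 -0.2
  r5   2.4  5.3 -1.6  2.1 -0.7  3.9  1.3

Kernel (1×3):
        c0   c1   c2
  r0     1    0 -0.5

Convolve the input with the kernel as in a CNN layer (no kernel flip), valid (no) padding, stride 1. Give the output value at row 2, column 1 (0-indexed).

2.1

The receptive field on the input at this output position is [5.1 -0.6 6]. Elementwise product with the kernel and sum: 5.1·1 + 6·-0.5.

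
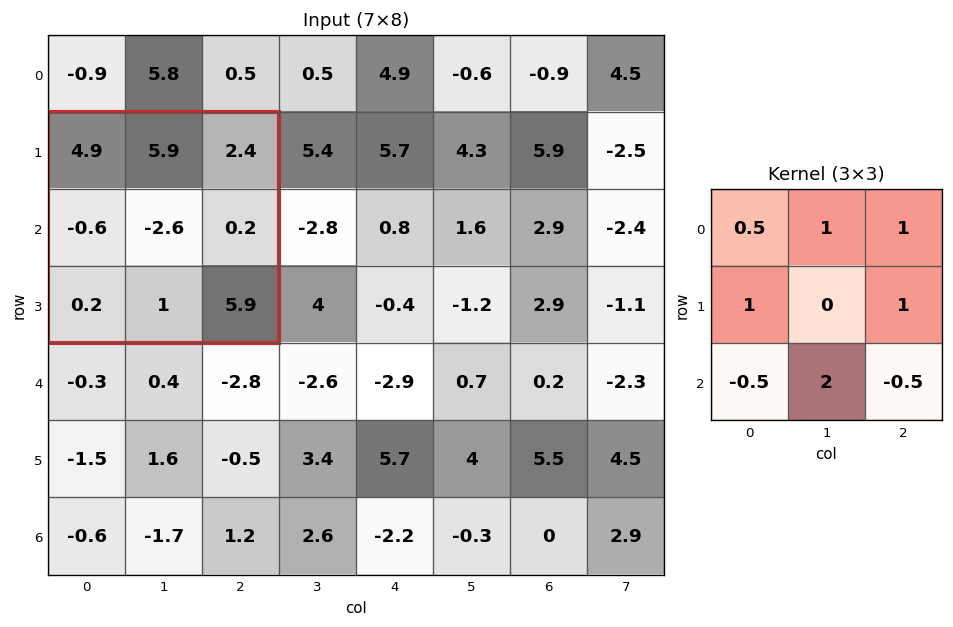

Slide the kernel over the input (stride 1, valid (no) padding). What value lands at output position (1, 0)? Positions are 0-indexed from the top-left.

9.3

The receptive field on the input at this output position is [4.9 5.9 2.4 / -0.6 -2.6 0.2 / 0.2 1 5.9]. Elementwise product with the kernel and sum: 4.9·0.5 + 5.9·1 + 2.4·1 + -0.6·1 + 0.2·1 + 0.2·-0.5 + 1·2 + 5.9·-0.5.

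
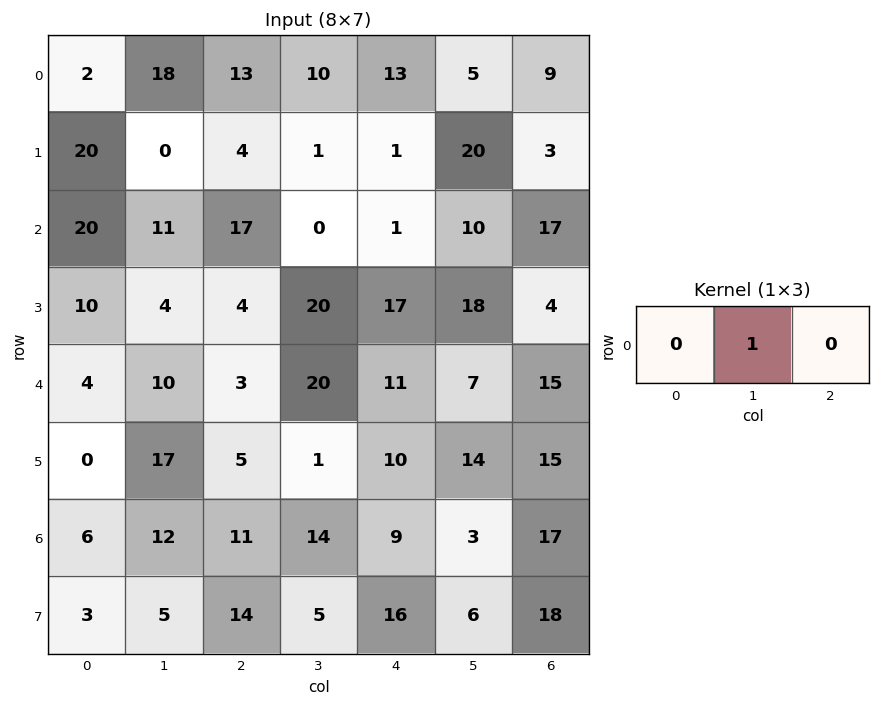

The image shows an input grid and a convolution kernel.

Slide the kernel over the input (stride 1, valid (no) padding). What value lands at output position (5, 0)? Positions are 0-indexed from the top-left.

17

The receptive field on the input at this output position is [0 17 5]. Elementwise product with the kernel and sum: 17·1.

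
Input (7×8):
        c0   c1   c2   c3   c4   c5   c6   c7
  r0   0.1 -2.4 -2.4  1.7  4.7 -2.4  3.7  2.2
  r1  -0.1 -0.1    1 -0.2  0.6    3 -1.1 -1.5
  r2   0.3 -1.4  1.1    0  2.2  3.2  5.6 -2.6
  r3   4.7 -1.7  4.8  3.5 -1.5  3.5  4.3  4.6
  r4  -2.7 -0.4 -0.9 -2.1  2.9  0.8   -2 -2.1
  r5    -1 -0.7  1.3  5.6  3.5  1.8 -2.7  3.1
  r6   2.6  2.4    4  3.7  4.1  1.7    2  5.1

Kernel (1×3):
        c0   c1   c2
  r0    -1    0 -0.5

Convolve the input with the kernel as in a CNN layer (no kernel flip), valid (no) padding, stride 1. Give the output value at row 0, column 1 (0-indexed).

1.55

The receptive field on the input at this output position is [-2.4 -2.4 1.7]. Elementwise product with the kernel and sum: -2.4·-1 + 1.7·-0.5.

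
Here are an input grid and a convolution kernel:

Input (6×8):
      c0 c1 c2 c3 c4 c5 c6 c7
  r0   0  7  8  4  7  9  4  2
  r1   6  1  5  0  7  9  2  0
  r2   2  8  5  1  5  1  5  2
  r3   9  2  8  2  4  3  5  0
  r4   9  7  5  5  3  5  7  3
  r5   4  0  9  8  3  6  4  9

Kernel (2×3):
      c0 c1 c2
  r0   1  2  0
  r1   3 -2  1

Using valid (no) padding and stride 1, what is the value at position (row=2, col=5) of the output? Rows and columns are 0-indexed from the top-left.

The receptive field on the input at this output position is [1 5 2 / 3 5 0]. Elementwise product with the kernel and sum: 1·1 + 5·2 + 3·3 + 5·-2 + 0·1.

10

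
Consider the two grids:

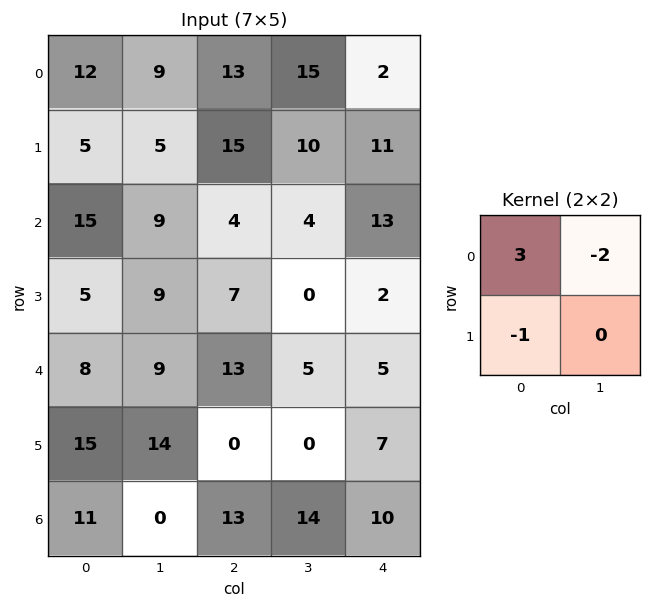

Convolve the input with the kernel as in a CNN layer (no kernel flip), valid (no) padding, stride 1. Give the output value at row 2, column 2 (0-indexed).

The receptive field on the input at this output position is [4 4 / 7 0]. Elementwise product with the kernel and sum: 4·3 + 4·-2 + 7·-1.

-3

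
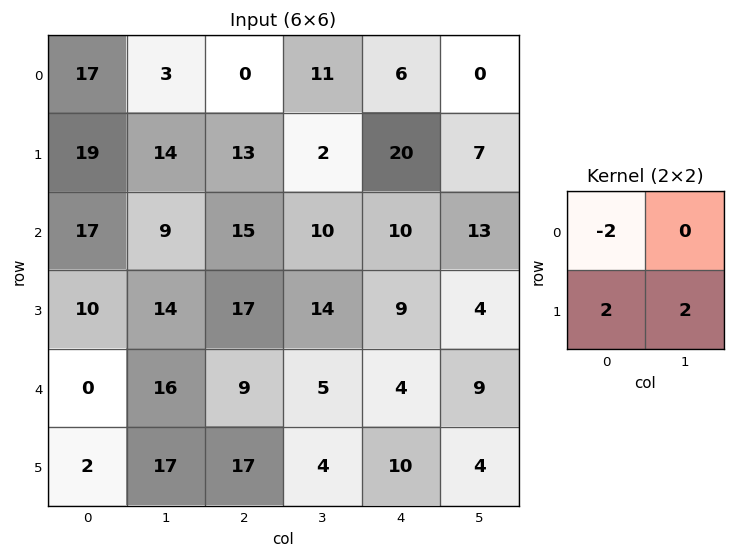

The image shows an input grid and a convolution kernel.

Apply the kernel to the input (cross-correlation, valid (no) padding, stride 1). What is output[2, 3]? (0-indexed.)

The receptive field on the input at this output position is [10 10 / 14 9]. Elementwise product with the kernel and sum: 10·-2 + 14·2 + 9·2.

26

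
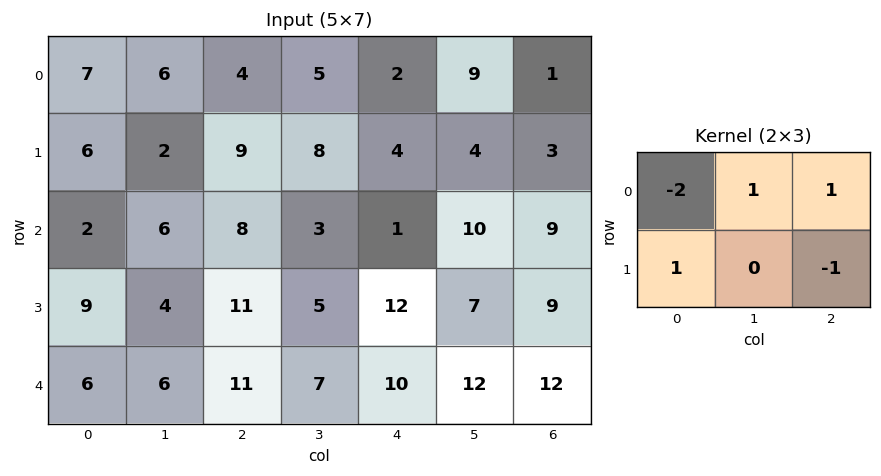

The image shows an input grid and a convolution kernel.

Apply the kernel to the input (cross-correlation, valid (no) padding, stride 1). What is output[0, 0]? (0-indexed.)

The receptive field on the input at this output position is [7 6 4 / 6 2 9]. Elementwise product with the kernel and sum: 7·-2 + 6·1 + 4·1 + 6·1 + 9·-1.

-7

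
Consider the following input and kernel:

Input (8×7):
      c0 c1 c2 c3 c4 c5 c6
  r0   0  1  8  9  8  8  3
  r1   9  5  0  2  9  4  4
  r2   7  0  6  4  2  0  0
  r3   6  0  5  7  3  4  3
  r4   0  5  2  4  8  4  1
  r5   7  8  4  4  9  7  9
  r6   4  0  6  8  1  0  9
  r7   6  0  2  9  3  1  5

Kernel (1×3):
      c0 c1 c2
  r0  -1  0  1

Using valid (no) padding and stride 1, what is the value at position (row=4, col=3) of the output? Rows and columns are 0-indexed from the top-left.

0

The receptive field on the input at this output position is [4 8 4]. Elementwise product with the kernel and sum: 4·-1 + 4·1.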